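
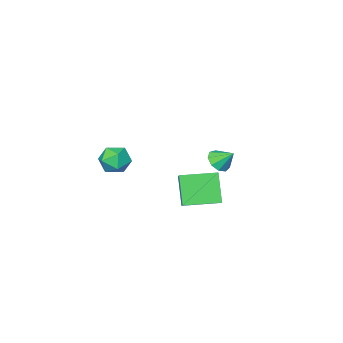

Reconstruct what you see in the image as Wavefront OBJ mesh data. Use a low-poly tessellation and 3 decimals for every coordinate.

v 0.341 0.556 -0.309
v 1.292 1.848 0.673
v 0.814 1.449 -1.941
v 1.765 2.741 -0.959
v 1.995 -0.561 -0.441
v 2.946 0.731 0.541
v 2.468 0.332 -2.073
v 3.419 1.624 -1.091
v 2.673 3.561 2.756
v 3.11 4.061 2.453
v 2.347 4.299 3.504
v 2.659 4.078 2.24
v 2.214 3.853 2.269
v 1.984 3.492 2.525
v 2.076 3.163 2.889
v 2.447 3.02 3.191
v 2.924 3.131 3.289
v 3.283 3.443 3.138
v 3.357 3.81 2.808
v 4.093 -2.903 0.905
v 4.811 -3.388 0.429
v 3.009 -3.532 -0.089
v 3.727 -4.017 -0.565
v 3.483 -4.276 0.357
v 4.152 -3.887 0.971
v 3.668 -3.033 -0.631
v 4.337 -2.644 -0.017
v 4.548 -3.468 -0.52
v 4.434 -4.237 0.091
v 3.386 -2.683 0.249
v 3.272 -3.452 0.86
f 2 4 1
f 5 2 1
f 1 4 3
f 3 5 1
f 2 8 4
f 6 2 5
f 6 8 2
f 4 8 3
f 7 5 3
f 3 8 7
f 7 6 5
f 8 6 7
f 10 9 12
f 10 12 11
f 12 9 13
f 12 13 11
f 13 9 14
f 13 14 11
f 14 9 15
f 14 15 11
f 15 9 16
f 15 16 11
f 16 9 17
f 16 17 11
f 17 9 18
f 17 18 11
f 18 9 19
f 18 19 11
f 19 9 10
f 19 10 11
f 20 31 25
f 20 25 21
f 20 21 27
f 20 27 30
f 20 30 31
f 21 25 29
f 25 31 24
f 31 30 22
f 30 27 26
f 27 21 28
f 23 29 24
f 23 24 22
f 23 22 26
f 23 26 28
f 23 28 29
f 24 29 25
f 22 24 31
f 26 22 30
f 28 26 27
f 29 28 21



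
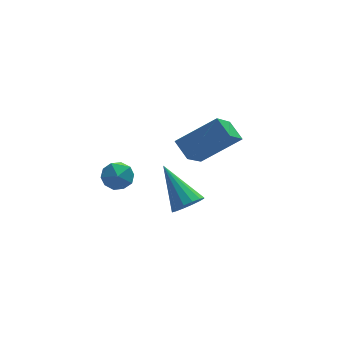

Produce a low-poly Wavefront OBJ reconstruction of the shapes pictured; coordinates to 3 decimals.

v 1.571 -4.736 -2.027
v 2.218 -4.8 -1.653
v 0.969 -3.144 -0.713
v 2.289 -4.541 -1.934
v 2.168 -4.335 -2.239
v 1.887 -4.236 -2.488
v 1.521 -4.27 -2.613
v 1.169 -4.43 -2.581
v 0.924 -4.671 -2.401
v 0.853 -4.93 -2.121
v 0.974 -5.137 -1.815
v 1.255 -5.236 -1.566
v 1.621 -5.201 -1.441
v 1.973 -5.041 -1.473
v -1.52 -3.39 -1.19
v -0.891 -2.919 -1.122
v -1.129 -4.061 -0.178
v -0.5 -3.59 -0.11
v -1.22 -3.311 0.047
v -1.462 -2.896 -0.578
v -0.558 -4.084 -0.722
v -0.8 -3.669 -1.347
v -0.296 -3.348 -0.832
v -0.706 -2.87 -0.357
v -1.314 -4.11 -0.943
v -1.724 -3.632 -0.468
v 2.413 -1.547 -1.863
v 4.211 -1.633 -0.687
v 2.096 -0.697 -1.316
v 3.894 -0.783 -0.14
v 3.346 -0.337 -3.2
v 5.144 -0.423 -2.024
v 3.029 0.513 -2.653
v 4.827 0.427 -1.477
f 2 1 4
f 2 4 3
f 4 1 5
f 4 5 3
f 5 1 6
f 5 6 3
f 6 1 7
f 6 7 3
f 7 1 8
f 7 8 3
f 8 1 9
f 8 9 3
f 9 1 10
f 9 10 3
f 10 1 11
f 10 11 3
f 11 1 12
f 11 12 3
f 12 1 13
f 12 13 3
f 13 1 14
f 13 14 3
f 14 1 2
f 14 2 3
f 15 26 20
f 15 20 16
f 15 16 22
f 15 22 25
f 15 25 26
f 16 20 24
f 20 26 19
f 26 25 17
f 25 22 21
f 22 16 23
f 18 24 19
f 18 19 17
f 18 17 21
f 18 21 23
f 18 23 24
f 19 24 20
f 17 19 26
f 21 17 25
f 23 21 22
f 24 23 16
f 28 30 27
f 31 28 27
f 27 30 29
f 29 31 27
f 28 34 30
f 32 28 31
f 32 34 28
f 30 34 29
f 33 31 29
f 29 34 33
f 33 32 31
f 34 32 33



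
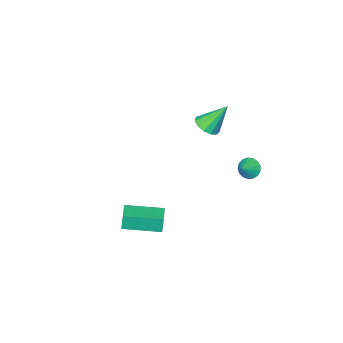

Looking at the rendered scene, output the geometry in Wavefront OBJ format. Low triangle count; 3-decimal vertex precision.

v 4.444 -1.086 -0.136
v 4.315 -1.114 0.845
v 2.691 0.213 -0.327
v 2.562 0.184 0.654
v 5.158 -0.104 -0.014
v 5.029 -0.133 0.967
v 3.405 1.194 -0.205
v 3.276 1.166 0.776
v -3.62 -0.561 0.553
v -3.248 -1.138 0.337
v -2.82 -0.259 1.127
v -3.17 -0.898 0.103
v -3.196 -0.58 -0.028
v -3.318 -0.258 -0.027
v -3.51 -0.006 0.108
v -3.727 0.12 0.345
v -3.92 0.089 0.629
v -4.044 -0.09 0.896
v -4.07 -0.377 1.084
v -3.994 -0.707 1.151
v -3.832 -1.003 1.081
v -3.621 -1.197 0.889
v -3.411 -1.246 0.621
v -2.992 -3.802 2.403
v -2.361 -4.109 2.883
v -3.948 -3.178 4.057
v -2.244 -3.656 2.779
v -2.365 -3.249 2.557
v -2.684 -3.018 2.285
v -3.102 -3.036 2.051
v -3.484 -3.297 1.928
v -3.711 -3.718 1.956
v -3.709 -4.166 2.126
v -3.48 -4.498 2.384
v -3.096 -4.609 2.647
v -2.679 -4.464 2.833
f 2 4 1
f 5 2 1
f 1 4 3
f 3 5 1
f 2 8 4
f 6 2 5
f 6 8 2
f 4 8 3
f 7 5 3
f 3 8 7
f 7 6 5
f 8 6 7
f 10 9 12
f 10 12 11
f 12 9 13
f 12 13 11
f 13 9 14
f 13 14 11
f 14 9 15
f 14 15 11
f 15 9 16
f 15 16 11
f 16 9 17
f 16 17 11
f 17 9 18
f 17 18 11
f 18 9 19
f 18 19 11
f 19 9 20
f 19 20 11
f 20 9 21
f 20 21 11
f 21 9 22
f 21 22 11
f 22 9 23
f 22 23 11
f 23 9 10
f 23 10 11
f 25 24 27
f 25 27 26
f 27 24 28
f 27 28 26
f 28 24 29
f 28 29 26
f 29 24 30
f 29 30 26
f 30 24 31
f 30 31 26
f 31 24 32
f 31 32 26
f 32 24 33
f 32 33 26
f 33 24 34
f 33 34 26
f 34 24 35
f 34 35 26
f 35 24 36
f 35 36 26
f 36 24 25
f 36 25 26



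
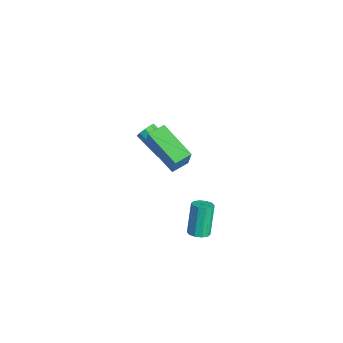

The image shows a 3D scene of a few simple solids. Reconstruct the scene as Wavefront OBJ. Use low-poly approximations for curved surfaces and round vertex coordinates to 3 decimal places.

v 2.671 -3.361 1.18
v 3.114 -3.106 1.277
v 2.552 -2.684 2.737
v 2.109 -2.939 2.64
v 2.909 -2.9 1.139
v 2.347 -2.479 2.598
v 2.613 -2.871 1.016
v 2.051 -2.449 2.476
v 2.339 -3.028 0.957
v 1.778 -2.607 2.416
v 2.192 -3.313 0.982
v 1.631 -2.892 2.442
v 2.228 -3.616 1.083
v 1.666 -3.194 2.543
v 2.433 -3.821 1.222
v 1.871 -3.4 2.681
v 2.729 -3.851 1.344
v 2.167 -3.429 2.804
v 3.002 -3.693 1.404
v 2.441 -3.272 2.863
v 3.149 -3.408 1.378
v 2.588 -2.987 2.838
v -2.956 -2.675 1.731
v -2.774 -2.478 2.177
v -3.962 -3.049 2.914
v -4.144 -3.245 2.469
v -2.987 -2.241 2.017
v -4.174 -2.812 2.755
v -3.185 -2.208 1.724
v -4.373 -2.779 2.462
v -3.277 -2.392 1.434
v -4.464 -2.963 2.172
v -3.218 -2.709 1.283
v -4.405 -3.28 2.021
v -3.037 -3.01 1.342
v -4.224 -3.581 2.08
v -2.818 -3.153 1.583
v -4.006 -3.724 2.32
v -2.664 -3.073 1.893
v -3.852 -3.644 2.631
v -2.647 -2.806 2.128
v -3.834 -3.377 2.865
v -2.281 -3.96 3.48
v -1.818 -3.989 4.597
v -2.519 -3.089 3.601
v -2.055 -3.118 4.718
v -0.465 -3.362 2.742
v -0.001 -3.391 3.859
v -0.702 -2.491 2.863
v -0.239 -2.52 3.98
f 2 1 5
f 2 5 3
f 3 5 6
f 3 6 4
f 5 1 7
f 5 7 6
f 6 7 8
f 6 8 4
f 7 1 9
f 7 9 8
f 8 9 10
f 8 10 4
f 9 1 11
f 9 11 10
f 10 11 12
f 10 12 4
f 11 1 13
f 11 13 12
f 12 13 14
f 12 14 4
f 13 1 15
f 13 15 14
f 14 15 16
f 14 16 4
f 15 1 17
f 15 17 16
f 16 17 18
f 16 18 4
f 17 1 19
f 17 19 18
f 18 19 20
f 18 20 4
f 19 1 21
f 19 21 20
f 20 21 22
f 20 22 4
f 21 1 2
f 21 2 22
f 22 2 3
f 22 3 4
f 24 23 27
f 24 27 25
f 25 27 28
f 25 28 26
f 27 23 29
f 27 29 28
f 28 29 30
f 28 30 26
f 29 23 31
f 29 31 30
f 30 31 32
f 30 32 26
f 31 23 33
f 31 33 32
f 32 33 34
f 32 34 26
f 33 23 35
f 33 35 34
f 34 35 36
f 34 36 26
f 35 23 37
f 35 37 36
f 36 37 38
f 36 38 26
f 37 23 39
f 37 39 38
f 38 39 40
f 38 40 26
f 39 23 41
f 39 41 40
f 40 41 42
f 40 42 26
f 41 23 24
f 41 24 42
f 42 24 25
f 42 25 26
f 44 46 43
f 47 44 43
f 43 46 45
f 45 47 43
f 44 50 46
f 48 44 47
f 48 50 44
f 46 50 45
f 49 47 45
f 45 50 49
f 49 48 47
f 50 48 49



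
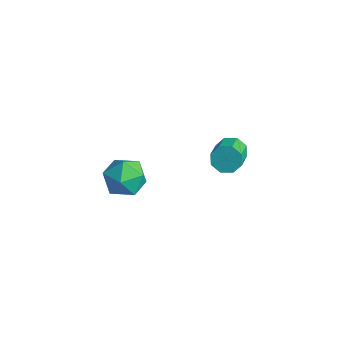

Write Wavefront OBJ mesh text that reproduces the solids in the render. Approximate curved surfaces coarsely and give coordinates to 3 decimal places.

v -1.814 1.918 -2.18
v -0.774 1.337 -2.048
v -2.506 0.443 -3.232
v -1.466 -0.138 -3.1
v -2.19 0.016 -2.157
v -1.762 0.928 -1.507
v -1.518 0.852 -3.773
v -1.09 1.764 -3.123
v -0.591 0.678 -3.033
v -1.007 0.161 -2.034
v -2.273 1.619 -3.246
v -2.689 1.102 -2.247
v 3.471 3.084 2.258
v 3.968 3.079 1.697
v 4.907 1.97 2.54
v 4.409 1.976 3.102
v 4.086 3.479 2.091
v 5.025 2.37 2.934
v 3.844 3.648 2.583
v 4.783 2.539 3.426
v 3.383 3.487 2.885
v 4.322 2.378 3.728
v 2.973 3.09 2.82
v 3.912 1.981 3.663
v 2.855 2.69 2.426
v 3.794 1.581 3.269
v 3.097 2.521 1.934
v 4.036 1.412 2.777
v 3.558 2.682 1.632
v 4.497 1.573 2.475
f 1 12 6
f 1 6 2
f 1 2 8
f 1 8 11
f 1 11 12
f 2 6 10
f 6 12 5
f 12 11 3
f 11 8 7
f 8 2 9
f 4 10 5
f 4 5 3
f 4 3 7
f 4 7 9
f 4 9 10
f 5 10 6
f 3 5 12
f 7 3 11
f 9 7 8
f 10 9 2
f 14 13 17
f 14 17 15
f 15 17 18
f 15 18 16
f 17 13 19
f 17 19 18
f 18 19 20
f 18 20 16
f 19 13 21
f 19 21 20
f 20 21 22
f 20 22 16
f 21 13 23
f 21 23 22
f 22 23 24
f 22 24 16
f 23 13 25
f 23 25 24
f 24 25 26
f 24 26 16
f 25 13 27
f 25 27 26
f 26 27 28
f 26 28 16
f 27 13 29
f 27 29 28
f 28 29 30
f 28 30 16
f 29 13 14
f 29 14 30
f 30 14 15
f 30 15 16



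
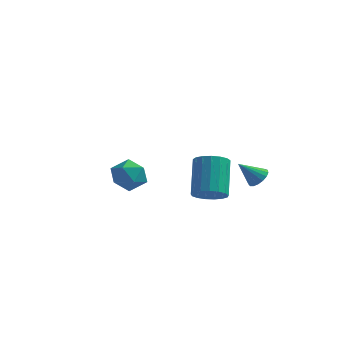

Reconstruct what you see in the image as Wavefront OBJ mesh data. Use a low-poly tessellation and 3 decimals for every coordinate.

v -4.406 1.372 -2.434
v -3.542 1.994 -2.561
v -3.738 0.746 -0.959
v -2.874 1.368 -1.086
v -3.824 1.81 -0.859
v -4.237 2.197 -1.77
v -3.043 0.543 -1.75
v -3.456 0.93 -2.661
v -2.699 1.482 -2.138
v -3.182 2.265 -1.588
v -4.098 0.475 -1.932
v -4.581 1.258 -1.382
v 2.371 3.914 -2.105
v 2.893 3.898 -1.654
v 1.449 3.426 -1.055
v 2.77 4.202 -1.621
v 2.555 4.441 -1.699
v 2.298 4.558 -1.87
v 2.058 4.528 -2.095
v 1.889 4.358 -2.322
v 1.831 4.085 -2.499
v 1.897 3.774 -2.586
v 2.071 3.494 -2.563
v 2.314 3.311 -2.435
v 2.57 3.265 -2.231
v 2.78 3.369 -1.999
v 2.897 3.597 -1.791
v 2.142 -2.996 -0.097
v 2.714 -3.424 0.433
v 2.31 -1.993 2.027
v 1.738 -1.564 1.497
v 2.956 -3.135 0.235
v 2.552 -1.704 1.829
v 3.012 -2.814 -0.04
v 2.607 -1.383 1.554
v 2.868 -2.534 -0.327
v 2.463 -1.103 1.267
v 2.558 -2.36 -0.562
v 2.153 -0.929 1.032
v 2.153 -2.332 -0.69
v 1.748 -0.901 0.904
v 1.745 -2.456 -0.682
v 1.341 -1.025 0.911
v 1.428 -2.703 -0.541
v 1.024 -1.272 1.053
v 1.275 -3.017 -0.297
v 0.871 -1.586 1.297
v 1.321 -3.327 -0.008
v 0.916 -1.896 1.586
v 1.555 -3.56 0.261
v 1.15 -2.129 1.855
v 1.923 -3.664 0.448
v 1.518 -2.233 2.042
v 2.341 -3.615 0.51
v 1.937 -2.184 2.104
f 1 12 6
f 1 6 2
f 1 2 8
f 1 8 11
f 1 11 12
f 2 6 10
f 6 12 5
f 12 11 3
f 11 8 7
f 8 2 9
f 4 10 5
f 4 5 3
f 4 3 7
f 4 7 9
f 4 9 10
f 5 10 6
f 3 5 12
f 7 3 11
f 9 7 8
f 10 9 2
f 14 13 16
f 14 16 15
f 16 13 17
f 16 17 15
f 17 13 18
f 17 18 15
f 18 13 19
f 18 19 15
f 19 13 20
f 19 20 15
f 20 13 21
f 20 21 15
f 21 13 22
f 21 22 15
f 22 13 23
f 22 23 15
f 23 13 24
f 23 24 15
f 24 13 25
f 24 25 15
f 25 13 26
f 25 26 15
f 26 13 27
f 26 27 15
f 27 13 14
f 27 14 15
f 29 28 32
f 29 32 30
f 30 32 33
f 30 33 31
f 32 28 34
f 32 34 33
f 33 34 35
f 33 35 31
f 34 28 36
f 34 36 35
f 35 36 37
f 35 37 31
f 36 28 38
f 36 38 37
f 37 38 39
f 37 39 31
f 38 28 40
f 38 40 39
f 39 40 41
f 39 41 31
f 40 28 42
f 40 42 41
f 41 42 43
f 41 43 31
f 42 28 44
f 42 44 43
f 43 44 45
f 43 45 31
f 44 28 46
f 44 46 45
f 45 46 47
f 45 47 31
f 46 28 48
f 46 48 47
f 47 48 49
f 47 49 31
f 48 28 50
f 48 50 49
f 49 50 51
f 49 51 31
f 50 28 52
f 50 52 51
f 51 52 53
f 51 53 31
f 52 28 54
f 52 54 53
f 53 54 55
f 53 55 31
f 54 28 29
f 54 29 55
f 55 29 30
f 55 30 31



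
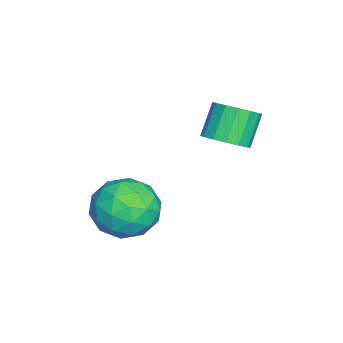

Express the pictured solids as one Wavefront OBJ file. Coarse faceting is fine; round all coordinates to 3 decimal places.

v 2.459 0.074 0.676
v 2.96 0.723 -0.14
v 2.58 -1.423 -0.44
v 3.081 -0.774 -1.256
v 3.649 -1.012 -0.277
v 3.574 -0.086 0.413
v 1.966 -0.614 -0.993
v 1.891 0.312 -0.303
v 2.656 0.298 -1.172
v 3.695 0.052 -0.729
v 1.845 -0.752 0.149
v 2.884 -0.998 0.592
v 2.699 0.53 0.366
v 2.841 -1.23 -0.946
v 3.175 -1.37 -0.37
v 3.469 -0.988 -0.85
v 3.06 0.054 0.691
v 3.354 0.436 0.212
v 3.759 -0.584 0.131
v 2.186 -1.136 -0.792
v 2.48 -0.754 -1.271
v 2.071 0.288 0.27
v 2.365 0.67 -0.21
v 1.781 -0.116 -0.711
v 2.815 0.662 -0.72
v 2.886 -0.219 -1.376
v 2.23 -0.124 -1.222
v 2.186 0.42 -0.816
v 3.426 0.517 -0.46
v 3.497 -0.363 -1.116
v 3.83 -0.503 -0.54
v 3.786 0.041 -0.134
v 3.247 0.267 -1.066
v 2.043 -0.337 0.536
v 2.114 -1.217 -0.12
v 1.754 -0.741 -0.446
v 1.71 -0.197 -0.04
v 2.654 -0.481 0.796
v 2.725 -1.362 0.14
v 3.354 -1.12 0.236
v 3.31 -0.576 0.642
v 2.293 -0.967 0.486
v 0.184 2.28 1.152
v 0.749 2.753 1.436
v 0.001 3.013 2.492
v -0.564 2.54 2.208
v 0.512 2.996 1.208
v -0.236 3.256 2.264
v 0.188 3.048 0.965
v -0.561 3.308 2.021
v -0.138 2.893 0.773
v -0.887 3.153 1.828
v -0.378 2.574 0.681
v -1.126 2.834 1.737
v -0.466 2.177 0.716
v -1.215 2.437 1.772
v -0.381 1.807 0.868
v -1.129 2.067 1.924
v -0.144 1.564 1.096
v -0.892 1.824 2.152
v 0.181 1.512 1.339
v -0.568 1.772 2.395
v 0.507 1.667 1.532
v -0.242 1.927 2.587
v 0.746 1.986 1.623
v -0.002 2.246 2.679
v 0.835 2.383 1.588
v 0.086 2.643 2.644
f 1 38 17
f 38 12 41
f 17 41 6
f 38 41 17
f 1 17 13
f 17 6 18
f 13 18 2
f 17 18 13
f 1 13 22
f 13 2 23
f 22 23 8
f 13 23 22
f 1 22 34
f 22 8 37
f 34 37 11
f 22 37 34
f 1 34 38
f 34 11 42
f 38 42 12
f 34 42 38
f 2 18 29
f 18 6 32
f 29 32 10
f 18 32 29
f 6 41 19
f 41 12 40
f 19 40 5
f 41 40 19
f 12 42 39
f 42 11 35
f 39 35 3
f 42 35 39
f 11 37 36
f 37 8 24
f 36 24 7
f 37 24 36
f 8 23 28
f 23 2 25
f 28 25 9
f 23 25 28
f 4 30 16
f 30 10 31
f 16 31 5
f 30 31 16
f 4 16 14
f 16 5 15
f 14 15 3
f 16 15 14
f 4 14 21
f 14 3 20
f 21 20 7
f 14 20 21
f 4 21 26
f 21 7 27
f 26 27 9
f 21 27 26
f 4 26 30
f 26 9 33
f 30 33 10
f 26 33 30
f 5 31 19
f 31 10 32
f 19 32 6
f 31 32 19
f 3 15 39
f 15 5 40
f 39 40 12
f 15 40 39
f 7 20 36
f 20 3 35
f 36 35 11
f 20 35 36
f 9 27 28
f 27 7 24
f 28 24 8
f 27 24 28
f 10 33 29
f 33 9 25
f 29 25 2
f 33 25 29
f 44 43 47
f 44 47 45
f 45 47 48
f 45 48 46
f 47 43 49
f 47 49 48
f 48 49 50
f 48 50 46
f 49 43 51
f 49 51 50
f 50 51 52
f 50 52 46
f 51 43 53
f 51 53 52
f 52 53 54
f 52 54 46
f 53 43 55
f 53 55 54
f 54 55 56
f 54 56 46
f 55 43 57
f 55 57 56
f 56 57 58
f 56 58 46
f 57 43 59
f 57 59 58
f 58 59 60
f 58 60 46
f 59 43 61
f 59 61 60
f 60 61 62
f 60 62 46
f 61 43 63
f 61 63 62
f 62 63 64
f 62 64 46
f 63 43 65
f 63 65 64
f 64 65 66
f 64 66 46
f 65 43 67
f 65 67 66
f 66 67 68
f 66 68 46
f 67 43 44
f 67 44 68
f 68 44 45
f 68 45 46



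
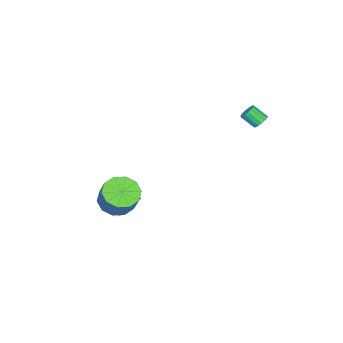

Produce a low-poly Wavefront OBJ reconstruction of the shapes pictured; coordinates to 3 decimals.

v -3.779 1.559 1.77
v -3.27 1.699 1.815
v -3.112 0.901 2.496
v -3.621 0.761 2.45
v -3.386 1.831 1.998
v -3.228 1.034 2.678
v -3.592 1.901 2.128
v -3.434 1.104 2.808
v -3.841 1.893 2.176
v -3.683 1.096 2.857
v -4.076 1.808 2.131
v -3.917 1.011 2.812
v -4.242 1.666 2.004
v -4.084 0.869 2.684
v -4.303 1.5 1.822
v -4.145 0.702 2.503
v -4.244 1.346 1.629
v -4.086 0.549 2.309
v -4.078 1.242 1.468
v -3.92 0.444 2.148
v -3.844 1.21 1.376
v -3.686 0.413 2.056
v -3.595 1.258 1.374
v -3.436 0.461 2.055
v -3.388 1.375 1.463
v -3.23 0.577 2.144
v -3.271 1.534 1.622
v -3.112 0.736 2.303
v 3.313 -3.318 -2.195
v 4.063 -4.102 -2.088
v 4.596 -3.406 -0.737
v 3.847 -2.622 -0.845
v 4.334 -3.604 -2.451
v 4.867 -2.908 -1.101
v 4.215 -2.996 -2.717
v 4.748 -2.301 -1.366
v 3.752 -2.511 -2.783
v 4.285 -1.816 -1.433
v 3.121 -2.335 -2.625
v 3.654 -1.639 -1.275
v 2.564 -2.534 -2.303
v 3.097 -1.838 -0.952
v 2.293 -3.032 -1.939
v 2.826 -2.336 -0.589
v 2.412 -3.639 -1.674
v 2.945 -2.944 -0.323
v 2.875 -4.124 -1.607
v 3.408 -3.429 -0.257
v 3.506 -4.301 -1.765
v 4.039 -3.605 -0.415
v 1.538 -2.891 -3.065
v 1.554 -4.032 -2.289
v 2.252 -2.615 -2.674
v 2.268 -3.757 -1.898
v 2.372 -3.583 -4.102
v 2.388 -4.725 -3.326
v 3.086 -3.308 -3.711
v 3.102 -4.449 -2.935
f 2 1 5
f 2 5 3
f 3 5 6
f 3 6 4
f 5 1 7
f 5 7 6
f 6 7 8
f 6 8 4
f 7 1 9
f 7 9 8
f 8 9 10
f 8 10 4
f 9 1 11
f 9 11 10
f 10 11 12
f 10 12 4
f 11 1 13
f 11 13 12
f 12 13 14
f 12 14 4
f 13 1 15
f 13 15 14
f 14 15 16
f 14 16 4
f 15 1 17
f 15 17 16
f 16 17 18
f 16 18 4
f 17 1 19
f 17 19 18
f 18 19 20
f 18 20 4
f 19 1 21
f 19 21 20
f 20 21 22
f 20 22 4
f 21 1 23
f 21 23 22
f 22 23 24
f 22 24 4
f 23 1 25
f 23 25 24
f 24 25 26
f 24 26 4
f 25 1 27
f 25 27 26
f 26 27 28
f 26 28 4
f 27 1 2
f 27 2 28
f 28 2 3
f 28 3 4
f 30 29 33
f 30 33 31
f 31 33 34
f 31 34 32
f 33 29 35
f 33 35 34
f 34 35 36
f 34 36 32
f 35 29 37
f 35 37 36
f 36 37 38
f 36 38 32
f 37 29 39
f 37 39 38
f 38 39 40
f 38 40 32
f 39 29 41
f 39 41 40
f 40 41 42
f 40 42 32
f 41 29 43
f 41 43 42
f 42 43 44
f 42 44 32
f 43 29 45
f 43 45 44
f 44 45 46
f 44 46 32
f 45 29 47
f 45 47 46
f 46 47 48
f 46 48 32
f 47 29 49
f 47 49 48
f 48 49 50
f 48 50 32
f 49 29 30
f 49 30 50
f 50 30 31
f 50 31 32
f 52 54 51
f 55 52 51
f 51 54 53
f 53 55 51
f 52 58 54
f 56 52 55
f 56 58 52
f 54 58 53
f 57 55 53
f 53 58 57
f 57 56 55
f 58 56 57



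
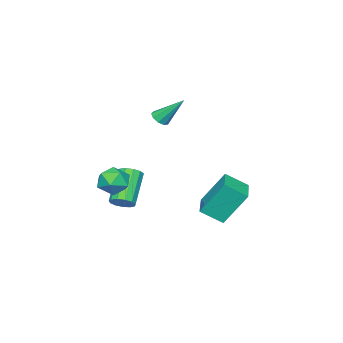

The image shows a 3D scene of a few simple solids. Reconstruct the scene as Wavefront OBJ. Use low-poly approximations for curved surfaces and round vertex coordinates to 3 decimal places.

v -3.133 3.792 -1.038
v -2.529 2.835 -0.301
v -1.643 4.728 -1.043
v -1.039 3.771 -0.306
v -2.521 2.809 -2.814
v -1.917 1.852 -2.077
v -1.031 3.745 -2.819
v -0.427 2.788 -2.082
v -0.976 -2.191 -2.976
v -0.659 -1.778 -2.539
v -2.067 -2.296 -1.027
v -2.384 -2.709 -1.464
v -0.925 -1.566 -2.714
v -2.333 -2.083 -1.202
v -1.207 -1.552 -2.973
v -2.616 -2.069 -1.461
v -1.416 -1.741 -3.232
v -2.825 -2.259 -1.72
v -1.485 -2.073 -3.41
v -2.894 -2.591 -1.899
v -1.393 -2.443 -3.45
v -2.801 -2.96 -1.939
v -1.168 -2.733 -3.34
v -2.576 -3.25 -1.828
v -0.882 -2.85 -3.114
v -2.29 -3.368 -1.602
v -0.626 -2.759 -2.844
v -2.034 -3.276 -1.332
v -0.481 -2.487 -2.616
v -1.889 -3.005 -1.104
v -0.493 -2.122 -2.502
v -1.901 -2.639 -0.99
v 0.468 -1.214 -0.149
v 1.148 -1.308 -0.784
v -0.428 -2.112 -0.976
v 0.252 -2.206 -1.611
v 0.346 -2.592 -0.763
v 0.9 -2.037 -0.253
v -0.18 -1.383 -1.507
v 0.374 -0.828 -0.997
v 0.748 -1.413 -1.624
v 1.073 -2.16 -1.164
v -0.353 -1.26 -0.596
v -0.028 -2.007 -0.136
v -3.593 -1.767 2.108
v -3.352 -1.356 1.814
v -3.967 -0.573 3.472
v -3.725 -1.376 1.73
v -4.037 -1.579 1.823
v -4.14 -1.87 2.049
v -3.988 -2.113 2.303
v -3.651 -2.194 2.466
v -3.287 -2.075 2.462
v -3.066 -1.812 2.292
v -3.092 -1.528 2.036
f 2 4 1
f 5 2 1
f 1 4 3
f 3 5 1
f 2 8 4
f 6 2 5
f 6 8 2
f 4 8 3
f 7 5 3
f 3 8 7
f 7 6 5
f 8 6 7
f 10 9 13
f 10 13 11
f 11 13 14
f 11 14 12
f 13 9 15
f 13 15 14
f 14 15 16
f 14 16 12
f 15 9 17
f 15 17 16
f 16 17 18
f 16 18 12
f 17 9 19
f 17 19 18
f 18 19 20
f 18 20 12
f 19 9 21
f 19 21 20
f 20 21 22
f 20 22 12
f 21 9 23
f 21 23 22
f 22 23 24
f 22 24 12
f 23 9 25
f 23 25 24
f 24 25 26
f 24 26 12
f 25 9 27
f 25 27 26
f 26 27 28
f 26 28 12
f 27 9 29
f 27 29 28
f 28 29 30
f 28 30 12
f 29 9 31
f 29 31 30
f 30 31 32
f 30 32 12
f 31 9 10
f 31 10 32
f 32 10 11
f 32 11 12
f 33 44 38
f 33 38 34
f 33 34 40
f 33 40 43
f 33 43 44
f 34 38 42
f 38 44 37
f 44 43 35
f 43 40 39
f 40 34 41
f 36 42 37
f 36 37 35
f 36 35 39
f 36 39 41
f 36 41 42
f 37 42 38
f 35 37 44
f 39 35 43
f 41 39 40
f 42 41 34
f 46 45 48
f 46 48 47
f 48 45 49
f 48 49 47
f 49 45 50
f 49 50 47
f 50 45 51
f 50 51 47
f 51 45 52
f 51 52 47
f 52 45 53
f 52 53 47
f 53 45 54
f 53 54 47
f 54 45 55
f 54 55 47
f 55 45 46
f 55 46 47



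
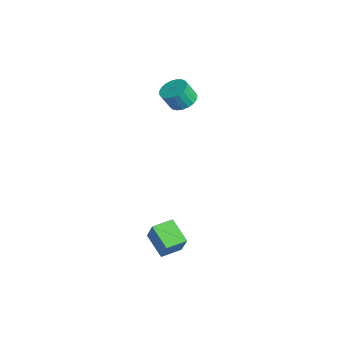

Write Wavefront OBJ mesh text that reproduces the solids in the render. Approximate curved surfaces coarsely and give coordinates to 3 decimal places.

v 2.916 -3.962 -3.973
v 3.694 -3.93 -2.691
v 2.694 -2.727 -3.869
v 3.472 -2.694 -2.587
v 4.288 -3.646 -4.813
v 5.066 -3.613 -3.531
v 4.066 -2.41 -4.709
v 4.844 -2.378 -3.427
v -2.197 -0.007 2.778
v -1.605 0.55 3.086
v -1.611 -0.055 4.191
v -2.203 -0.613 3.882
v -1.915 0.714 3.174
v -1.921 0.108 4.279
v -2.274 0.753 3.194
v -2.28 0.147 4.299
v -2.62 0.66 3.141
v -2.626 0.055 4.246
v -2.892 0.453 3.026
v -2.899 -0.153 4.131
v -3.045 0.165 2.867
v -3.051 -0.44 3.972
v -3.051 -0.152 2.693
v -3.057 -0.758 3.798
v -2.909 -0.444 2.534
v -2.915 -1.05 3.639
v -2.644 -0.661 2.417
v -2.65 -1.266 3.522
v -2.301 -0.764 2.362
v -2.308 -1.37 3.467
v -1.941 -0.737 2.379
v -1.947 -1.343 3.484
v -1.625 -0.583 2.465
v -1.631 -1.189 3.57
v -1.408 -0.33 2.605
v -1.414 -0.936 3.71
v -1.327 -0.021 2.775
v -1.333 -0.627 3.88
v -1.397 0.29 2.945
v -1.403 -0.316 4.05
f 2 4 1
f 5 2 1
f 1 4 3
f 3 5 1
f 2 8 4
f 6 2 5
f 6 8 2
f 4 8 3
f 7 5 3
f 3 8 7
f 7 6 5
f 8 6 7
f 10 9 13
f 10 13 11
f 11 13 14
f 11 14 12
f 13 9 15
f 13 15 14
f 14 15 16
f 14 16 12
f 15 9 17
f 15 17 16
f 16 17 18
f 16 18 12
f 17 9 19
f 17 19 18
f 18 19 20
f 18 20 12
f 19 9 21
f 19 21 20
f 20 21 22
f 20 22 12
f 21 9 23
f 21 23 22
f 22 23 24
f 22 24 12
f 23 9 25
f 23 25 24
f 24 25 26
f 24 26 12
f 25 9 27
f 25 27 26
f 26 27 28
f 26 28 12
f 27 9 29
f 27 29 28
f 28 29 30
f 28 30 12
f 29 9 31
f 29 31 30
f 30 31 32
f 30 32 12
f 31 9 33
f 31 33 32
f 32 33 34
f 32 34 12
f 33 9 35
f 33 35 34
f 34 35 36
f 34 36 12
f 35 9 37
f 35 37 36
f 36 37 38
f 36 38 12
f 37 9 39
f 37 39 38
f 38 39 40
f 38 40 12
f 39 9 10
f 39 10 40
f 40 10 11
f 40 11 12



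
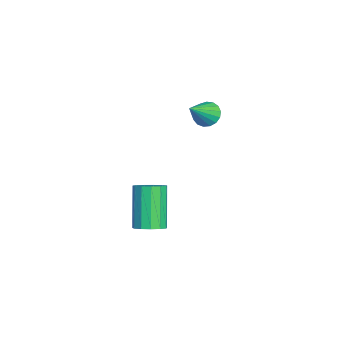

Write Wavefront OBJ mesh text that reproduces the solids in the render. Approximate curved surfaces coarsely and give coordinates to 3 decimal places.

v -1.963 -0.563 -2.089
v -1.397 -0.493 -1.737
v -2.452 -0.528 -0.038
v -3.017 -0.597 -0.391
v -1.522 -0.144 -1.807
v -2.577 -0.179 -0.108
v -1.787 0.072 -1.967
v -2.842 0.038 -0.268
v -2.108 0.087 -2.166
v -3.162 0.052 -0.467
v -2.382 -0.105 -2.341
v -3.437 -0.139 -0.642
v -2.524 -0.441 -2.435
v -3.578 -0.476 -0.736
v -2.487 -0.817 -2.42
v -3.542 -0.852 -0.721
v -2.284 -1.112 -2.3
v -3.339 -1.146 -0.601
v -1.979 -1.232 -2.113
v -3.033 -1.267 -0.414
v -1.669 -1.14 -1.919
v -2.723 -1.175 -0.22
v -1.452 -0.865 -1.778
v -2.506 -0.899 -0.08
v -4.009 1.543 3.087
v -3.638 1.425 2.617
v -3.091 0.897 3.973
v -3.548 1.685 2.713
v -3.563 1.913 2.895
v -3.681 2.056 3.121
v -3.874 2.081 3.339
v -4.097 1.983 3.499
v -4.301 1.785 3.565
v -4.437 1.53 3.521
v -4.476 1.279 3.378
v -4.407 1.088 3.168
v -4.247 1.001 2.939
v -4.033 1.039 2.744
v -3.813 1.191 2.628
f 2 1 5
f 2 5 3
f 3 5 6
f 3 6 4
f 5 1 7
f 5 7 6
f 6 7 8
f 6 8 4
f 7 1 9
f 7 9 8
f 8 9 10
f 8 10 4
f 9 1 11
f 9 11 10
f 10 11 12
f 10 12 4
f 11 1 13
f 11 13 12
f 12 13 14
f 12 14 4
f 13 1 15
f 13 15 14
f 14 15 16
f 14 16 4
f 15 1 17
f 15 17 16
f 16 17 18
f 16 18 4
f 17 1 19
f 17 19 18
f 18 19 20
f 18 20 4
f 19 1 21
f 19 21 20
f 20 21 22
f 20 22 4
f 21 1 23
f 21 23 22
f 22 23 24
f 22 24 4
f 23 1 2
f 23 2 24
f 24 2 3
f 24 3 4
f 26 25 28
f 26 28 27
f 28 25 29
f 28 29 27
f 29 25 30
f 29 30 27
f 30 25 31
f 30 31 27
f 31 25 32
f 31 32 27
f 32 25 33
f 32 33 27
f 33 25 34
f 33 34 27
f 34 25 35
f 34 35 27
f 35 25 36
f 35 36 27
f 36 25 37
f 36 37 27
f 37 25 38
f 37 38 27
f 38 25 39
f 38 39 27
f 39 25 26
f 39 26 27



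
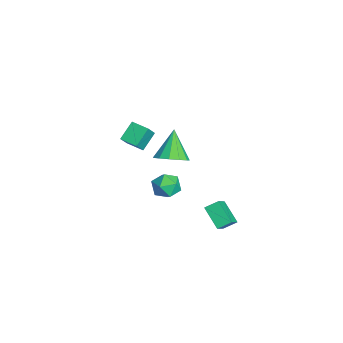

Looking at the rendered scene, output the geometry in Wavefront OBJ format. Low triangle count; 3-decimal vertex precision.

v 2.202 -1.022 3.656
v 2.814 -1.477 4.595
v 2.958 -0.231 3.546
v 3.571 -0.686 4.486
v 2.889 -1.794 2.834
v 3.502 -2.249 3.774
v 3.646 -1.003 2.725
v 4.258 -1.458 3.664
v 2.582 3.058 -4.023
v 3.762 2.464 -2.859
v 2.564 3.887 -3.58
v 3.743 3.293 -2.417
v 3.777 3.587 -4.963
v 4.956 2.993 -3.8
v 3.758 4.416 -4.521
v 4.938 3.822 -3.357
v 4.338 0.739 0.07
v 4.674 0.338 -0.719
v 2.946 0.182 -0.241
v 3.282 -0.219 -1.03
v 3.546 -0.547 -0.182
v 4.407 -0.203 0.01
v 3.213 0.723 -0.97
v 4.074 1.067 -0.778
v 3.979 0.328 -1.361
v 4.185 -0.457 -0.875
v 3.435 0.977 -0.085
v 3.641 0.192 0.401
v 0.96 1.027 -0.616
v 1.588 1.858 -0.33
v -0.3 1.433 0.976
v 1.174 2.081 -0.715
v 0.691 1.97 -1.069
v 0.294 1.56 -1.279
v 0.108 0.98 -1.278
v 0.193 0.416 -1.067
v 0.521 0.045 -0.713
v 0.989 -0.013 -0.328
v 1.447 0.259 -0.034
v 1.751 0.774 0.075
v 1.804 1.371 -0.035
f 2 4 1
f 5 2 1
f 1 4 3
f 3 5 1
f 2 8 4
f 6 2 5
f 6 8 2
f 4 8 3
f 7 5 3
f 3 8 7
f 7 6 5
f 8 6 7
f 10 12 9
f 13 10 9
f 9 12 11
f 11 13 9
f 10 16 12
f 14 10 13
f 14 16 10
f 12 16 11
f 15 13 11
f 11 16 15
f 15 14 13
f 16 14 15
f 17 28 22
f 17 22 18
f 17 18 24
f 17 24 27
f 17 27 28
f 18 22 26
f 22 28 21
f 28 27 19
f 27 24 23
f 24 18 25
f 20 26 21
f 20 21 19
f 20 19 23
f 20 23 25
f 20 25 26
f 21 26 22
f 19 21 28
f 23 19 27
f 25 23 24
f 26 25 18
f 30 29 32
f 30 32 31
f 32 29 33
f 32 33 31
f 33 29 34
f 33 34 31
f 34 29 35
f 34 35 31
f 35 29 36
f 35 36 31
f 36 29 37
f 36 37 31
f 37 29 38
f 37 38 31
f 38 29 39
f 38 39 31
f 39 29 40
f 39 40 31
f 40 29 41
f 40 41 31
f 41 29 30
f 41 30 31



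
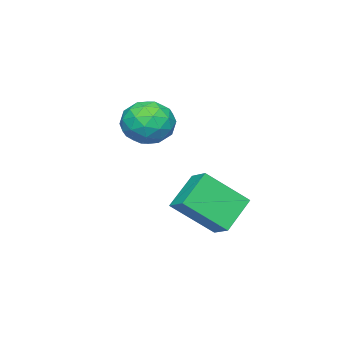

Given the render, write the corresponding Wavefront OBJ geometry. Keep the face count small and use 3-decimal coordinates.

v -3.89 0.26 2.261
v -3.497 -0.335 1.655
v -4.323 -0.905 3.125
v -3.93 -1.5 2.519
v -3.392 -0.939 3.04
v -3.124 -0.219 2.506
v -4.696 -1.021 2.274
v -4.428 -0.301 1.74
v -3.995 -1.127 1.664
v -3.189 -1.076 2.136
v -4.631 -0.164 2.644
v -3.825 -0.113 3.116
v -3.655 0.065 1.882
v -4.165 -1.305 2.898
v -3.848 -0.975 3.204
v -3.617 -1.325 2.848
v -3.436 0.133 2.382
v -3.205 -0.216 2.026
v -3.144 -0.571 2.84
v -4.615 -1.024 2.754
v -4.384 -1.373 2.398
v -4.203 0.085 1.932
v -3.972 -0.265 1.576
v -4.676 -0.669 1.94
v -3.717 -0.75 1.531
v -3.972 -1.435 2.039
v -4.422 -1.154 1.895
v -4.264 -0.731 1.581
v -3.243 -0.72 1.809
v -3.498 -1.405 2.317
v -3.182 -1.075 2.623
v -3.024 -0.652 2.309
v -3.536 -1.186 1.814
v -4.322 0.165 2.463
v -4.577 -0.52 2.971
v -4.796 -0.588 2.471
v -4.638 -0.165 2.157
v -3.848 0.195 2.741
v -4.103 -0.49 3.249
v -3.556 -0.509 3.199
v -3.398 -0.086 2.885
v -4.284 -0.054 2.966
v -3.43 2.896 -0.164
v -3.087 3.576 0.191
v -2.328 2.805 -1.055
v -1.985 3.484 -0.7
v -2.575 1.856 1
v -2.232 2.535 1.355
v -1.473 1.764 0.109
v -1.13 2.444 0.464
f 1 38 17
f 38 12 41
f 17 41 6
f 38 41 17
f 1 17 13
f 17 6 18
f 13 18 2
f 17 18 13
f 1 13 22
f 13 2 23
f 22 23 8
f 13 23 22
f 1 22 34
f 22 8 37
f 34 37 11
f 22 37 34
f 1 34 38
f 34 11 42
f 38 42 12
f 34 42 38
f 2 18 29
f 18 6 32
f 29 32 10
f 18 32 29
f 6 41 19
f 41 12 40
f 19 40 5
f 41 40 19
f 12 42 39
f 42 11 35
f 39 35 3
f 42 35 39
f 11 37 36
f 37 8 24
f 36 24 7
f 37 24 36
f 8 23 28
f 23 2 25
f 28 25 9
f 23 25 28
f 4 30 16
f 30 10 31
f 16 31 5
f 30 31 16
f 4 16 14
f 16 5 15
f 14 15 3
f 16 15 14
f 4 14 21
f 14 3 20
f 21 20 7
f 14 20 21
f 4 21 26
f 21 7 27
f 26 27 9
f 21 27 26
f 4 26 30
f 26 9 33
f 30 33 10
f 26 33 30
f 5 31 19
f 31 10 32
f 19 32 6
f 31 32 19
f 3 15 39
f 15 5 40
f 39 40 12
f 15 40 39
f 7 20 36
f 20 3 35
f 36 35 11
f 20 35 36
f 9 27 28
f 27 7 24
f 28 24 8
f 27 24 28
f 10 33 29
f 33 9 25
f 29 25 2
f 33 25 29
f 44 46 43
f 47 44 43
f 43 46 45
f 45 47 43
f 44 50 46
f 48 44 47
f 48 50 44
f 46 50 45
f 49 47 45
f 45 50 49
f 49 48 47
f 50 48 49



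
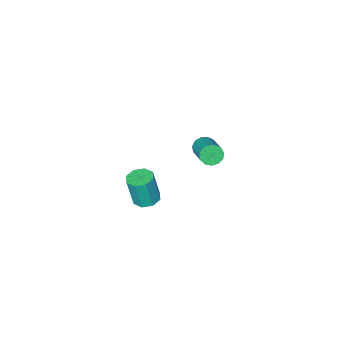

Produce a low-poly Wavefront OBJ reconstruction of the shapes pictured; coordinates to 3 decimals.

v 3.332 2.726 -1.146
v 3.85 3.084 -1.175
v 4.066 2.891 0.317
v 3.548 2.534 0.346
v 3.453 3.341 -1.084
v 3.669 3.149 0.408
v 2.985 3.239 -1.03
v 3.201 3.046 0.462
v 2.72 2.836 -1.043
v 2.936 2.644 0.449
v 2.814 2.369 -1.117
v 3.03 2.176 0.375
v 3.211 2.111 -1.208
v 3.427 1.919 0.284
v 3.679 2.214 -1.262
v 3.895 2.021 0.23
v 3.944 2.616 -1.249
v 4.16 2.424 0.243
v -2.818 -1.126 -4.133
v -2.398 -1.082 -4.545
v -1.822 0.21 -3.819
v -2.242 0.166 -3.407
v -2.657 -0.905 -4.655
v -2.08 0.387 -3.93
v -2.966 -0.798 -4.6
v -2.39 0.494 -3.875
v -3.229 -0.795 -4.396
v -2.653 0.497 -3.671
v -3.361 -0.897 -4.109
v -2.785 0.395 -3.384
v -3.321 -1.072 -3.829
v -2.745 0.22 -3.104
v -3.121 -1.264 -3.646
v -2.545 0.028 -2.92
v -2.825 -1.413 -3.617
v -2.249 -0.12 -2.892
v -2.527 -1.47 -3.752
v -1.95 -0.178 -3.027
v -2.321 -1.418 -4.008
v -1.745 -0.126 -3.282
v -2.273 -1.274 -4.303
v -1.697 0.019 -3.578
f 2 1 5
f 2 5 3
f 3 5 6
f 3 6 4
f 5 1 7
f 5 7 6
f 6 7 8
f 6 8 4
f 7 1 9
f 7 9 8
f 8 9 10
f 8 10 4
f 9 1 11
f 9 11 10
f 10 11 12
f 10 12 4
f 11 1 13
f 11 13 12
f 12 13 14
f 12 14 4
f 13 1 15
f 13 15 14
f 14 15 16
f 14 16 4
f 15 1 17
f 15 17 16
f 16 17 18
f 16 18 4
f 17 1 2
f 17 2 18
f 18 2 3
f 18 3 4
f 20 19 23
f 20 23 21
f 21 23 24
f 21 24 22
f 23 19 25
f 23 25 24
f 24 25 26
f 24 26 22
f 25 19 27
f 25 27 26
f 26 27 28
f 26 28 22
f 27 19 29
f 27 29 28
f 28 29 30
f 28 30 22
f 29 19 31
f 29 31 30
f 30 31 32
f 30 32 22
f 31 19 33
f 31 33 32
f 32 33 34
f 32 34 22
f 33 19 35
f 33 35 34
f 34 35 36
f 34 36 22
f 35 19 37
f 35 37 36
f 36 37 38
f 36 38 22
f 37 19 39
f 37 39 38
f 38 39 40
f 38 40 22
f 39 19 41
f 39 41 40
f 40 41 42
f 40 42 22
f 41 19 20
f 41 20 42
f 42 20 21
f 42 21 22



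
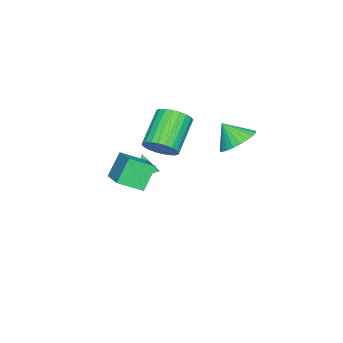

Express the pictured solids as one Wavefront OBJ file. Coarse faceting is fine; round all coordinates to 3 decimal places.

v -1.893 -2.093 -1.777
v -1.386 -2.612 -1.195
v -3.06 -2.685 0.199
v -3.567 -2.167 -0.383
v -1.305 -2.278 -1.08
v -2.979 -2.351 0.314
v -1.313 -1.915 -1.072
v -2.988 -1.988 0.322
v -1.41 -1.58 -1.17
v -3.085 -1.653 0.224
v -1.58 -1.322 -1.361
v -3.255 -1.395 0.033
v -1.798 -1.182 -1.616
v -3.473 -1.256 -0.222
v -2.03 -1.181 -1.895
v -3.705 -1.254 -0.501
v -2.242 -1.319 -2.155
v -3.916 -1.392 -0.762
v -2.4 -1.575 -2.359
v -4.074 -1.648 -0.965
v -2.481 -1.909 -2.474
v -4.155 -1.982 -1.08
v -2.472 -2.272 -2.482
v -4.147 -2.345 -1.088
v -2.375 -2.607 -2.384
v -4.05 -2.68 -0.99
v -2.205 -2.865 -2.193
v -3.88 -2.938 -0.799
v -1.987 -3.004 -1.938
v -3.662 -3.078 -0.544
v -1.755 -3.006 -1.659
v -3.43 -3.079 -0.265
v -1.544 -2.868 -1.398
v -3.218 -2.941 -0.005
v 1.184 -2.615 -0.554
v 2.775 -1.314 0.203
v 0.603 -1.581 -1.11
v 2.194 -0.28 -0.353
v 1.946 -2.84 -1.767
v 3.537 -1.539 -1.01
v 1.365 -1.806 -2.323
v 2.956 -0.505 -1.566
v -2.998 1.392 -0.965
v -2.174 1.901 -0.587
v -2.962 0.568 0.065
v -2.479 2.105 -0.413
v -2.863 2.2 -0.323
v -3.268 2.172 -0.331
v -3.632 2.025 -0.436
v -3.899 1.782 -0.621
v -4.029 1.48 -0.858
v -4.002 1.164 -1.112
v -3.823 0.883 -1.343
v -3.518 0.68 -1.517
v -3.134 0.585 -1.607
v -2.729 0.613 -1.599
v -2.365 0.76 -1.494
v -2.098 1.003 -1.309
v -1.968 1.305 -1.072
v -1.994 1.62 -0.818
v -1.752 -2.62 -3.547
v -1.331 -2.466 -3.283
v -2.148 -3.2 -2.573
v -1.513 -2.272 -3.242
v -1.76 -2.172 -3.283
v -2.004 -2.192 -3.394
v -2.181 -2.326 -3.546
v -2.243 -2.539 -3.698
v -2.173 -2.774 -3.81
v -1.99 -2.968 -3.851
v -1.744 -3.068 -3.81
v -1.5 -3.049 -3.699
v -1.323 -2.914 -3.547
v -1.261 -2.701 -3.395
f 2 1 5
f 2 5 3
f 3 5 6
f 3 6 4
f 5 1 7
f 5 7 6
f 6 7 8
f 6 8 4
f 7 1 9
f 7 9 8
f 8 9 10
f 8 10 4
f 9 1 11
f 9 11 10
f 10 11 12
f 10 12 4
f 11 1 13
f 11 13 12
f 12 13 14
f 12 14 4
f 13 1 15
f 13 15 14
f 14 15 16
f 14 16 4
f 15 1 17
f 15 17 16
f 16 17 18
f 16 18 4
f 17 1 19
f 17 19 18
f 18 19 20
f 18 20 4
f 19 1 21
f 19 21 20
f 20 21 22
f 20 22 4
f 21 1 23
f 21 23 22
f 22 23 24
f 22 24 4
f 23 1 25
f 23 25 24
f 24 25 26
f 24 26 4
f 25 1 27
f 25 27 26
f 26 27 28
f 26 28 4
f 27 1 29
f 27 29 28
f 28 29 30
f 28 30 4
f 29 1 31
f 29 31 30
f 30 31 32
f 30 32 4
f 31 1 33
f 31 33 32
f 32 33 34
f 32 34 4
f 33 1 2
f 33 2 34
f 34 2 3
f 34 3 4
f 36 38 35
f 39 36 35
f 35 38 37
f 37 39 35
f 36 42 38
f 40 36 39
f 40 42 36
f 38 42 37
f 41 39 37
f 37 42 41
f 41 40 39
f 42 40 41
f 44 43 46
f 44 46 45
f 46 43 47
f 46 47 45
f 47 43 48
f 47 48 45
f 48 43 49
f 48 49 45
f 49 43 50
f 49 50 45
f 50 43 51
f 50 51 45
f 51 43 52
f 51 52 45
f 52 43 53
f 52 53 45
f 53 43 54
f 53 54 45
f 54 43 55
f 54 55 45
f 55 43 56
f 55 56 45
f 56 43 57
f 56 57 45
f 57 43 58
f 57 58 45
f 58 43 59
f 58 59 45
f 59 43 60
f 59 60 45
f 60 43 44
f 60 44 45
f 62 61 64
f 62 64 63
f 64 61 65
f 64 65 63
f 65 61 66
f 65 66 63
f 66 61 67
f 66 67 63
f 67 61 68
f 67 68 63
f 68 61 69
f 68 69 63
f 69 61 70
f 69 70 63
f 70 61 71
f 70 71 63
f 71 61 72
f 71 72 63
f 72 61 73
f 72 73 63
f 73 61 74
f 73 74 63
f 74 61 62
f 74 62 63



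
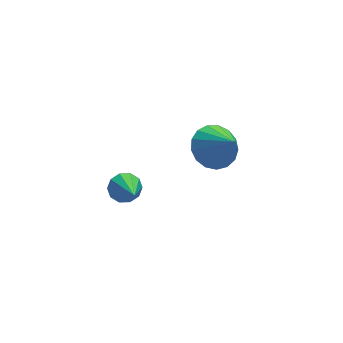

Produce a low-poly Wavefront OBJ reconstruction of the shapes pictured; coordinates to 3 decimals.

v -1.701 2.314 -1.177
v -1.389 2.552 -0.764
v -1.939 1.046 -0.263
v -1.724 2.649 -0.717
v -2.051 2.618 -0.845
v -2.244 2.471 -1.1
v -2.23 2.263 -1.384
v -2.014 2.075 -1.589
v -1.679 1.978 -1.637
v -1.352 2.009 -1.509
v -1.159 2.156 -1.254
v -1.173 2.364 -0.969
v 0.137 -0.271 2.537
v 0.629 -0.683 2.059
v 0.343 -1.169 3.523
v 0.86 -0.435 2.236
v 0.925 -0.149 2.482
v 0.81 0.109 2.741
v 0.541 0.28 2.953
v 0.179 0.324 3.069
v -0.193 0.232 3.064
v -0.489 0.025 2.937
v -0.642 -0.25 2.719
v -0.616 -0.53 2.459
v -0.418 -0.751 2.217
v -0.093 -0.861 2.048
v 0.285 -0.837 1.991
f 2 1 4
f 2 4 3
f 4 1 5
f 4 5 3
f 5 1 6
f 5 6 3
f 6 1 7
f 6 7 3
f 7 1 8
f 7 8 3
f 8 1 9
f 8 9 3
f 9 1 10
f 9 10 3
f 10 1 11
f 10 11 3
f 11 1 12
f 11 12 3
f 12 1 2
f 12 2 3
f 14 13 16
f 14 16 15
f 16 13 17
f 16 17 15
f 17 13 18
f 17 18 15
f 18 13 19
f 18 19 15
f 19 13 20
f 19 20 15
f 20 13 21
f 20 21 15
f 21 13 22
f 21 22 15
f 22 13 23
f 22 23 15
f 23 13 24
f 23 24 15
f 24 13 25
f 24 25 15
f 25 13 26
f 25 26 15
f 26 13 27
f 26 27 15
f 27 13 14
f 27 14 15



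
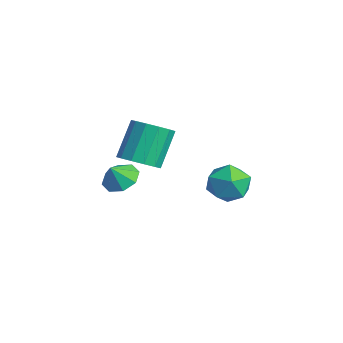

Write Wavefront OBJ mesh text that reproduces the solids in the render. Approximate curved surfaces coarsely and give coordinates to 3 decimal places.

v 2.143 4.811 -0.732
v 2.642 4.183 -1.637
v 0.538 3.697 -0.843
v 1.037 3.069 -1.748
v 1.482 2.972 -0.628
v 2.474 3.66 -0.559
v 0.706 4.22 -1.921
v 1.698 4.908 -1.852
v 1.754 3.817 -2.372
v 2.233 3.046 -1.573
v 0.947 4.834 -0.907
v 1.426 4.063 -0.108
v 2.716 -1.852 1.251
v 3.553 -1.479 1.338
v 2.864 -2.388 2.129
v 3.054 -1.097 1.655
v 2.357 -1.157 1.735
v 1.87 -1.624 1.531
v 1.88 -2.224 1.163
v 2.379 -2.606 0.847
v 3.076 -2.546 0.766
v 3.562 -2.08 0.97
v 2 -0.694 1.547
v 2.926 -0.821 2.003
v 2.206 0.208 3.749
v 1.28 0.334 3.293
v 2.952 -0.312 1.714
v 2.233 0.717 3.46
v 2.676 0.076 1.372
v 1.957 1.104 3.118
v 2.186 0.219 1.086
v 1.467 1.248 2.831
v 1.636 0.072 0.946
v 0.917 1.101 2.691
v 1.201 -0.318 0.997
v 0.482 0.711 2.742
v 1.021 -0.828 1.222
v 0.301 0.201 2.968
v 1.15 -1.295 1.551
v 0.431 -0.266 3.297
v 1.55 -1.571 1.879
v 0.831 -0.543 3.624
v 2.092 -1.57 2.101
v 1.373 -0.541 3.847
v 2.605 -1.29 2.147
v 1.886 -0.261 3.893
f 1 12 6
f 1 6 2
f 1 2 8
f 1 8 11
f 1 11 12
f 2 6 10
f 6 12 5
f 12 11 3
f 11 8 7
f 8 2 9
f 4 10 5
f 4 5 3
f 4 3 7
f 4 7 9
f 4 9 10
f 5 10 6
f 3 5 12
f 7 3 11
f 9 7 8
f 10 9 2
f 14 13 16
f 14 16 15
f 16 13 17
f 16 17 15
f 17 13 18
f 17 18 15
f 18 13 19
f 18 19 15
f 19 13 20
f 19 20 15
f 20 13 21
f 20 21 15
f 21 13 22
f 21 22 15
f 22 13 14
f 22 14 15
f 24 23 27
f 24 27 25
f 25 27 28
f 25 28 26
f 27 23 29
f 27 29 28
f 28 29 30
f 28 30 26
f 29 23 31
f 29 31 30
f 30 31 32
f 30 32 26
f 31 23 33
f 31 33 32
f 32 33 34
f 32 34 26
f 33 23 35
f 33 35 34
f 34 35 36
f 34 36 26
f 35 23 37
f 35 37 36
f 36 37 38
f 36 38 26
f 37 23 39
f 37 39 38
f 38 39 40
f 38 40 26
f 39 23 41
f 39 41 40
f 40 41 42
f 40 42 26
f 41 23 43
f 41 43 42
f 42 43 44
f 42 44 26
f 43 23 45
f 43 45 44
f 44 45 46
f 44 46 26
f 45 23 24
f 45 24 46
f 46 24 25
f 46 25 26



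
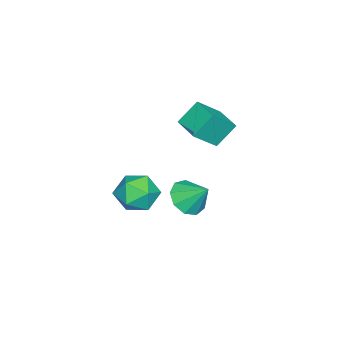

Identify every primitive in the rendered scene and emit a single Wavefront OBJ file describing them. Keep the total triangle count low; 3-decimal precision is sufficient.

v -4.177 -0.146 2.653
v -4.857 0.508 3.7
v -3.255 0.931 2.578
v -3.936 1.586 3.625
v -3.224 -0.886 3.735
v -3.905 -0.231 4.782
v -2.303 0.192 3.66
v -2.983 0.846 4.707
v -1 -1.415 -0.762
v -0.432 -2.218 -0.196
v -2.588 -2.102 -0.144
v -2.02 -2.905 0.422
v -1.953 -1.822 0.755
v -0.972 -1.397 0.373
v -2.048 -2.923 -0.713
v -1.067 -2.498 -1.095
v -1.079 -3.15 -0.165
v -1.021 -2.47 0.742
v -1.999 -1.85 -1.082
v -1.941 -1.17 -0.175
v -4.053 -0.701 -1.927
v -3.503 -1.366 -1.365
v -3.827 0.361 -0.893
v -3.081 -1.021 -1.811
v -3.113 -0.527 -2.311
v -3.585 -0.114 -2.632
v -4.276 0.024 -2.624
v -4.862 -0.177 -2.289
v -5.07 -0.624 -1.785
v -4.802 -1.107 -1.348
v -4.183 -1.4 -1.182
f 2 4 1
f 5 2 1
f 1 4 3
f 3 5 1
f 2 8 4
f 6 2 5
f 6 8 2
f 4 8 3
f 7 5 3
f 3 8 7
f 7 6 5
f 8 6 7
f 9 20 14
f 9 14 10
f 9 10 16
f 9 16 19
f 9 19 20
f 10 14 18
f 14 20 13
f 20 19 11
f 19 16 15
f 16 10 17
f 12 18 13
f 12 13 11
f 12 11 15
f 12 15 17
f 12 17 18
f 13 18 14
f 11 13 20
f 15 11 19
f 17 15 16
f 18 17 10
f 22 21 24
f 22 24 23
f 24 21 25
f 24 25 23
f 25 21 26
f 25 26 23
f 26 21 27
f 26 27 23
f 27 21 28
f 27 28 23
f 28 21 29
f 28 29 23
f 29 21 30
f 29 30 23
f 30 21 31
f 30 31 23
f 31 21 22
f 31 22 23



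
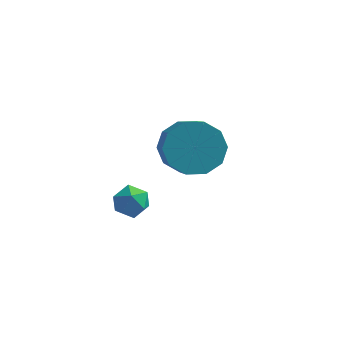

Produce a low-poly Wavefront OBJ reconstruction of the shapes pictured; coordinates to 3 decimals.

v -0.448 3.523 0.086
v 0.477 3.408 -0.439
v 0.993 1.943 0.789
v 0.068 2.057 1.314
v 0.571 3.848 0.046
v 1.086 2.382 1.274
v 0.275 4.163 0.547
v 0.791 2.698 1.774
v -0.297 4.234 0.871
v 0.219 2.768 2.099
v -0.926 4.033 0.896
v -0.411 2.567 2.124
v -1.373 3.637 0.611
v -0.857 2.172 1.839
v -1.466 3.198 0.126
v -0.951 1.732 1.354
v -1.171 2.882 -0.374
v -0.655 1.417 0.853
v -0.599 2.812 -0.699
v -0.083 1.346 0.529
v 0.031 3.013 -0.724
v 0.546 1.547 0.504
v -1.981 -0.752 0.861
v -1.614 -0.235 1.086
v -1.286 -0.885 0.034
v -0.919 -0.368 0.259
v -0.939 -0.943 0.608
v -1.369 -0.861 1.119
v -1.531 -0.259 0.001
v -1.961 -0.177 0.512
v -1.336 0.07 0.555
v -0.971 -0.353 0.93
v -1.929 -0.767 0.19
v -1.564 -1.19 0.565
f 2 1 5
f 2 5 3
f 3 5 6
f 3 6 4
f 5 1 7
f 5 7 6
f 6 7 8
f 6 8 4
f 7 1 9
f 7 9 8
f 8 9 10
f 8 10 4
f 9 1 11
f 9 11 10
f 10 11 12
f 10 12 4
f 11 1 13
f 11 13 12
f 12 13 14
f 12 14 4
f 13 1 15
f 13 15 14
f 14 15 16
f 14 16 4
f 15 1 17
f 15 17 16
f 16 17 18
f 16 18 4
f 17 1 19
f 17 19 18
f 18 19 20
f 18 20 4
f 19 1 21
f 19 21 20
f 20 21 22
f 20 22 4
f 21 1 2
f 21 2 22
f 22 2 3
f 22 3 4
f 23 34 28
f 23 28 24
f 23 24 30
f 23 30 33
f 23 33 34
f 24 28 32
f 28 34 27
f 34 33 25
f 33 30 29
f 30 24 31
f 26 32 27
f 26 27 25
f 26 25 29
f 26 29 31
f 26 31 32
f 27 32 28
f 25 27 34
f 29 25 33
f 31 29 30
f 32 31 24



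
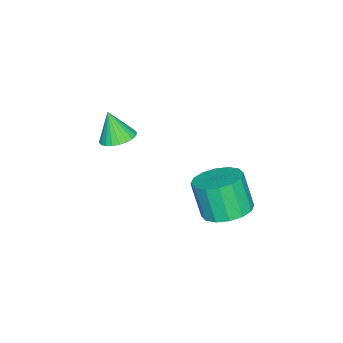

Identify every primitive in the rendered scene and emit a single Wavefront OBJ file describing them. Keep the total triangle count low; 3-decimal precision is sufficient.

v -0.116 -1.264 -0.292
v 0.471 -0.893 -0.104
v -0.224 -1.716 0.932
v 0.269 -0.705 -0.052
v 0.008 -0.602 -0.037
v -0.272 -0.6 -0.061
v -0.528 -0.699 -0.12
v -0.722 -0.884 -0.205
v -0.823 -1.127 -0.304
v -0.817 -1.39 -0.401
v -0.704 -1.635 -0.481
v -0.502 -1.823 -0.533
v -0.241 -1.925 -0.548
v 0.039 -1.927 -0.524
v 0.296 -1.829 -0.465
v 0.489 -1.644 -0.38
v 0.59 -1.401 -0.281
v 0.584 -1.137 -0.184
v 0.066 3.21 -2.704
v 0.539 3.991 -2.347
v 0.306 3.451 -0.859
v -0.166 2.67 -1.216
v 0.052 4.132 -2.372
v -0.181 3.592 -0.884
v -0.431 4.026 -2.486
v -0.664 3.486 -0.998
v -0.78 3.701 -2.658
v -1.013 3.161 -1.17
v -0.903 3.245 -2.843
v -1.136 2.705 -1.355
v -0.766 2.779 -2.991
v -0.999 2.239 -1.502
v -0.406 2.429 -3.061
v -0.639 1.889 -1.573
v 0.081 2.288 -3.036
v -0.152 1.748 -1.548
v 0.564 2.394 -2.922
v 0.331 1.854 -1.434
v 0.913 2.719 -2.75
v 0.68 2.179 -1.262
v 1.036 3.175 -2.565
v 0.803 2.635 -1.077
v 0.899 3.641 -2.418
v 0.666 3.101 -0.929
f 2 1 4
f 2 4 3
f 4 1 5
f 4 5 3
f 5 1 6
f 5 6 3
f 6 1 7
f 6 7 3
f 7 1 8
f 7 8 3
f 8 1 9
f 8 9 3
f 9 1 10
f 9 10 3
f 10 1 11
f 10 11 3
f 11 1 12
f 11 12 3
f 12 1 13
f 12 13 3
f 13 1 14
f 13 14 3
f 14 1 15
f 14 15 3
f 15 1 16
f 15 16 3
f 16 1 17
f 16 17 3
f 17 1 18
f 17 18 3
f 18 1 2
f 18 2 3
f 20 19 23
f 20 23 21
f 21 23 24
f 21 24 22
f 23 19 25
f 23 25 24
f 24 25 26
f 24 26 22
f 25 19 27
f 25 27 26
f 26 27 28
f 26 28 22
f 27 19 29
f 27 29 28
f 28 29 30
f 28 30 22
f 29 19 31
f 29 31 30
f 30 31 32
f 30 32 22
f 31 19 33
f 31 33 32
f 32 33 34
f 32 34 22
f 33 19 35
f 33 35 34
f 34 35 36
f 34 36 22
f 35 19 37
f 35 37 36
f 36 37 38
f 36 38 22
f 37 19 39
f 37 39 38
f 38 39 40
f 38 40 22
f 39 19 41
f 39 41 40
f 40 41 42
f 40 42 22
f 41 19 43
f 41 43 42
f 42 43 44
f 42 44 22
f 43 19 20
f 43 20 44
f 44 20 21
f 44 21 22



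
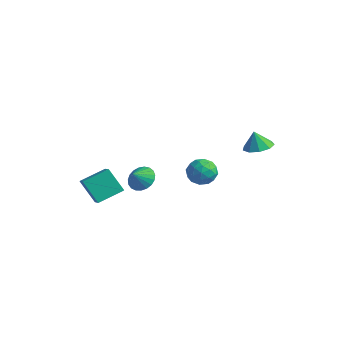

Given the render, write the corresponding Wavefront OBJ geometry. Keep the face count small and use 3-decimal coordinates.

v -2.214 -1.256 -3.27
v -1.399 -1.54 -3.642
v -2.146 -2.004 -2.55
v -1.28 -1.276 -3.379
v -1.324 -1.009 -3.097
v -1.521 -0.784 -2.845
v -1.838 -0.641 -2.666
v -2.22 -0.605 -2.592
v -2.601 -0.681 -2.635
v -2.915 -0.856 -2.788
v -3.108 -1.101 -3.024
v -3.146 -1.372 -3.302
v -3.023 -1.623 -3.575
v -2.761 -1.811 -3.796
v -2.403 -1.903 -3.925
v -2.013 -1.883 -3.941
v -1.658 -1.754 -3.841
v -3.183 -4.047 -4.597
v -4.263 -4.299 -3.18
v -2.687 -2.49 -3.943
v -3.768 -2.742 -2.525
v -2.052 -4.718 -3.855
v -3.133 -4.97 -2.437
v -1.557 -3.161 -3.2
v -2.637 -3.413 -1.783
v -0.632 2.278 -2.707
v 0.214 2.222 -2.141
v -0.194 0.898 -3.499
v 0.652 0.842 -2.933
v -0.259 0.683 -2.504
v -0.53 1.536 -2.014
v 0.55 1.584 -3.626
v 0.279 2.437 -3.136
v 0.945 1.793 -2.709
v 0.445 1.236 -2.016
v -0.425 1.884 -3.624
v -0.925 1.327 -2.931
v -0.248 2.371 -2.354
v 0.268 0.749 -3.286
v -0.268 0.656 -3.033
v 0.229 0.623 -2.701
v -0.685 1.968 -2.28
v -0.187 1.935 -1.947
v -0.465 1.031 -2.161
v 0.207 1.185 -3.693
v 0.705 1.152 -3.36
v -0.209 2.497 -2.939
v 0.288 2.464 -2.607
v 0.485 2.089 -3.479
v 0.68 2.086 -2.356
v 0.937 1.275 -2.821
v 0.877 1.711 -3.228
v 0.718 2.212 -2.94
v 0.386 1.759 -1.948
v 0.643 0.948 -2.414
v 0.108 0.854 -2.162
v -0.052 1.356 -1.874
v 0.815 1.507 -2.282
v -0.623 2.172 -3.226
v -0.366 1.361 -3.692
v 0.072 1.764 -3.766
v -0.088 2.266 -3.478
v -0.917 1.845 -2.819
v -0.66 1.034 -3.284
v -0.698 0.908 -2.7
v -0.857 1.409 -2.412
v -0.795 1.613 -3.358
v 2.32 3.935 -0.565
v 3.026 4.557 -0.331
v 2.04 3.805 0.625
v 2.458 4.886 -0.429
v 1.825 4.769 -0.59
v 1.424 4.263 -0.74
v 1.442 3.603 -0.808
v 1.871 3.099 -0.763
v 2.51 2.986 -0.625
v 3.06 3.317 -0.459
v 3.264 3.938 -0.343
f 2 1 4
f 2 4 3
f 4 1 5
f 4 5 3
f 5 1 6
f 5 6 3
f 6 1 7
f 6 7 3
f 7 1 8
f 7 8 3
f 8 1 9
f 8 9 3
f 9 1 10
f 9 10 3
f 10 1 11
f 10 11 3
f 11 1 12
f 11 12 3
f 12 1 13
f 12 13 3
f 13 1 14
f 13 14 3
f 14 1 15
f 14 15 3
f 15 1 16
f 15 16 3
f 16 1 17
f 16 17 3
f 17 1 2
f 17 2 3
f 19 21 18
f 22 19 18
f 18 21 20
f 20 22 18
f 19 25 21
f 23 19 22
f 23 25 19
f 21 25 20
f 24 22 20
f 20 25 24
f 24 23 22
f 25 23 24
f 26 63 42
f 63 37 66
f 42 66 31
f 63 66 42
f 26 42 38
f 42 31 43
f 38 43 27
f 42 43 38
f 26 38 47
f 38 27 48
f 47 48 33
f 38 48 47
f 26 47 59
f 47 33 62
f 59 62 36
f 47 62 59
f 26 59 63
f 59 36 67
f 63 67 37
f 59 67 63
f 27 43 54
f 43 31 57
f 54 57 35
f 43 57 54
f 31 66 44
f 66 37 65
f 44 65 30
f 66 65 44
f 37 67 64
f 67 36 60
f 64 60 28
f 67 60 64
f 36 62 61
f 62 33 49
f 61 49 32
f 62 49 61
f 33 48 53
f 48 27 50
f 53 50 34
f 48 50 53
f 29 55 41
f 55 35 56
f 41 56 30
f 55 56 41
f 29 41 39
f 41 30 40
f 39 40 28
f 41 40 39
f 29 39 46
f 39 28 45
f 46 45 32
f 39 45 46
f 29 46 51
f 46 32 52
f 51 52 34
f 46 52 51
f 29 51 55
f 51 34 58
f 55 58 35
f 51 58 55
f 30 56 44
f 56 35 57
f 44 57 31
f 56 57 44
f 28 40 64
f 40 30 65
f 64 65 37
f 40 65 64
f 32 45 61
f 45 28 60
f 61 60 36
f 45 60 61
f 34 52 53
f 52 32 49
f 53 49 33
f 52 49 53
f 35 58 54
f 58 34 50
f 54 50 27
f 58 50 54
f 69 68 71
f 69 71 70
f 71 68 72
f 71 72 70
f 72 68 73
f 72 73 70
f 73 68 74
f 73 74 70
f 74 68 75
f 74 75 70
f 75 68 76
f 75 76 70
f 76 68 77
f 76 77 70
f 77 68 78
f 77 78 70
f 78 68 69
f 78 69 70



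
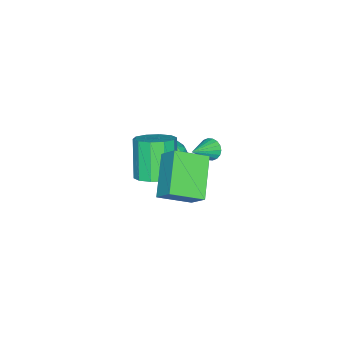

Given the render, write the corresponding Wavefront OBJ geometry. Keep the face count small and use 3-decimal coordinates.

v 1.361 0.878 -0.994
v -0.086 0.222 0.136
v 1.639 1.614 -0.211
v 0.192 0.958 0.919
v 2.268 -0.098 -0.399
v 0.821 -0.754 0.731
v 2.546 0.638 0.384
v 1.099 -0.018 1.514
v -3.402 -2.147 -3.827
v -2.554 -2.287 -3.672
v -3.706 -3.433 -3.328
v -2.858 -3.573 -3.173
v -3.298 -2.988 -2.697
v -3.11 -2.194 -3.006
v -3.15 -3.526 -3.994
v -2.962 -2.732 -4.303
v -2.399 -3.14 -3.775
v -2.491 -2.807 -2.974
v -3.769 -2.913 -4.026
v -3.861 -2.58 -3.225
v -2.951 -2.104 -3.793
v -3.309 -3.616 -3.207
v -3.567 -3.272 -2.927
v -3.069 -3.354 -2.836
v -3.278 -2.049 -3.402
v -2.78 -2.132 -3.31
v -3.217 -2.544 -2.738
v -3.48 -3.588 -3.69
v -2.982 -3.671 -3.598
v -3.191 -2.366 -4.164
v -2.693 -2.448 -4.073
v -3.043 -3.176 -4.262
v -2.362 -2.688 -3.763
v -2.54 -3.443 -3.469
v -2.712 -3.416 -3.952
v -2.601 -2.949 -4.133
v -2.416 -2.492 -3.291
v -2.595 -3.248 -2.998
v -2.853 -2.904 -2.719
v -2.743 -2.437 -2.9
v -2.324 -2.993 -3.352
v -3.665 -2.472 -4.002
v -3.844 -3.228 -3.709
v -3.517 -3.283 -4.1
v -3.407 -2.816 -4.281
v -3.72 -2.277 -3.531
v -3.898 -3.032 -3.237
v -3.659 -2.771 -2.867
v -3.548 -2.304 -3.048
v -3.936 -2.727 -3.648
v -1.015 0.297 0.076
v -0.769 0.545 -0.295
v 0.035 0.103 0.644
v -0.818 0.711 -0.147
v -0.907 0.794 0.044
v -1.016 0.779 0.243
v -1.126 0.668 0.408
v -1.214 0.484 0.507
v -1.262 0.263 0.521
v -1.262 0.048 0.447
v -1.213 -0.117 0.3
v -1.124 -0.2 0.108
v -1.015 -0.185 -0.09
v -0.905 -0.075 -0.255
v -0.817 0.11 -0.355
v -0.769 0.331 -0.369
v 0.307 -1.332 -1.386
v 0.82 -2.009 -1.354
v 0.066 -2.505 0.238
v -0.447 -1.828 0.206
v 1.063 -1.61 -1.115
v 0.309 -2.105 0.478
v 1.017 -1.104 -0.979
v 0.264 -1.599 0.613
v 0.7 -0.686 -0.999
v -0.054 -1.181 0.593
v 0.233 -0.514 -1.167
v -0.521 -1.01 0.426
v -0.206 -0.655 -1.418
v -0.96 -1.151 0.174
v -0.449 -1.055 -1.658
v -1.203 -1.55 -0.065
v -0.404 -1.561 -1.793
v -1.157 -2.056 -0.201
v -0.086 -1.979 -1.773
v -0.84 -2.474 -0.181
v 0.381 -2.15 -1.606
v -0.373 -2.646 -0.013
f 2 4 1
f 5 2 1
f 1 4 3
f 3 5 1
f 2 8 4
f 6 2 5
f 6 8 2
f 4 8 3
f 7 5 3
f 3 8 7
f 7 6 5
f 8 6 7
f 9 46 25
f 46 20 49
f 25 49 14
f 46 49 25
f 9 25 21
f 25 14 26
f 21 26 10
f 25 26 21
f 9 21 30
f 21 10 31
f 30 31 16
f 21 31 30
f 9 30 42
f 30 16 45
f 42 45 19
f 30 45 42
f 9 42 46
f 42 19 50
f 46 50 20
f 42 50 46
f 10 26 37
f 26 14 40
f 37 40 18
f 26 40 37
f 14 49 27
f 49 20 48
f 27 48 13
f 49 48 27
f 20 50 47
f 50 19 43
f 47 43 11
f 50 43 47
f 19 45 44
f 45 16 32
f 44 32 15
f 45 32 44
f 16 31 36
f 31 10 33
f 36 33 17
f 31 33 36
f 12 38 24
f 38 18 39
f 24 39 13
f 38 39 24
f 12 24 22
f 24 13 23
f 22 23 11
f 24 23 22
f 12 22 29
f 22 11 28
f 29 28 15
f 22 28 29
f 12 29 34
f 29 15 35
f 34 35 17
f 29 35 34
f 12 34 38
f 34 17 41
f 38 41 18
f 34 41 38
f 13 39 27
f 39 18 40
f 27 40 14
f 39 40 27
f 11 23 47
f 23 13 48
f 47 48 20
f 23 48 47
f 15 28 44
f 28 11 43
f 44 43 19
f 28 43 44
f 17 35 36
f 35 15 32
f 36 32 16
f 35 32 36
f 18 41 37
f 41 17 33
f 37 33 10
f 41 33 37
f 52 51 54
f 52 54 53
f 54 51 55
f 54 55 53
f 55 51 56
f 55 56 53
f 56 51 57
f 56 57 53
f 57 51 58
f 57 58 53
f 58 51 59
f 58 59 53
f 59 51 60
f 59 60 53
f 60 51 61
f 60 61 53
f 61 51 62
f 61 62 53
f 62 51 63
f 62 63 53
f 63 51 64
f 63 64 53
f 64 51 65
f 64 65 53
f 65 51 66
f 65 66 53
f 66 51 52
f 66 52 53
f 68 67 71
f 68 71 69
f 69 71 72
f 69 72 70
f 71 67 73
f 71 73 72
f 72 73 74
f 72 74 70
f 73 67 75
f 73 75 74
f 74 75 76
f 74 76 70
f 75 67 77
f 75 77 76
f 76 77 78
f 76 78 70
f 77 67 79
f 77 79 78
f 78 79 80
f 78 80 70
f 79 67 81
f 79 81 80
f 80 81 82
f 80 82 70
f 81 67 83
f 81 83 82
f 82 83 84
f 82 84 70
f 83 67 85
f 83 85 84
f 84 85 86
f 84 86 70
f 85 67 87
f 85 87 86
f 86 87 88
f 86 88 70
f 87 67 68
f 87 68 88
f 88 68 69
f 88 69 70



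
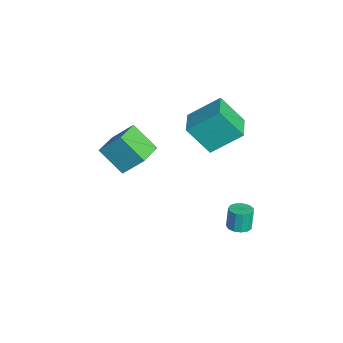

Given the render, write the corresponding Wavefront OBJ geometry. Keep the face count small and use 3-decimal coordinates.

v -4.039 2.234 1.62
v -4.501 1.101 3.139
v -3.876 3.864 2.887
v -4.338 2.73 4.405
v -2.422 1.89 1.855
v -2.884 0.756 3.373
v -2.259 3.519 3.121
v -2.721 2.386 4.64
v -4.05 -1.604 0.295
v -4.931 -2.654 1.491
v -3.633 -0.561 1.517
v -4.514 -1.612 2.714
v -2.726 -2.428 0.546
v -3.607 -3.479 1.743
v -2.309 -1.386 1.769
v -3.19 -2.436 2.965
v -1.62 3.265 -3.546
v -1.065 3.598 -3.48
v -1.285 3.727 -2.287
v -1.84 3.395 -2.354
v -1.325 3.844 -3.555
v -1.545 3.974 -2.362
v -1.679 3.907 -3.627
v -1.899 4.037 -2.434
v -2.014 3.766 -3.674
v -2.234 3.896 -2.481
v -2.224 3.466 -3.68
v -2.444 3.596 -2.487
v -2.242 3.102 -3.643
v -2.462 3.232 -2.451
v -2.062 2.79 -3.576
v -2.283 2.92 -2.384
v -1.743 2.629 -3.5
v -1.963 2.758 -2.307
v -1.384 2.669 -3.438
v -1.604 2.799 -2.245
v -1.1 2.899 -3.411
v -1.32 3.029 -2.218
v -0.981 3.245 -3.426
v -1.202 3.375 -2.234
f 2 4 1
f 5 2 1
f 1 4 3
f 3 5 1
f 2 8 4
f 6 2 5
f 6 8 2
f 4 8 3
f 7 5 3
f 3 8 7
f 7 6 5
f 8 6 7
f 10 12 9
f 13 10 9
f 9 12 11
f 11 13 9
f 10 16 12
f 14 10 13
f 14 16 10
f 12 16 11
f 15 13 11
f 11 16 15
f 15 14 13
f 16 14 15
f 18 17 21
f 18 21 19
f 19 21 22
f 19 22 20
f 21 17 23
f 21 23 22
f 22 23 24
f 22 24 20
f 23 17 25
f 23 25 24
f 24 25 26
f 24 26 20
f 25 17 27
f 25 27 26
f 26 27 28
f 26 28 20
f 27 17 29
f 27 29 28
f 28 29 30
f 28 30 20
f 29 17 31
f 29 31 30
f 30 31 32
f 30 32 20
f 31 17 33
f 31 33 32
f 32 33 34
f 32 34 20
f 33 17 35
f 33 35 34
f 34 35 36
f 34 36 20
f 35 17 37
f 35 37 36
f 36 37 38
f 36 38 20
f 37 17 39
f 37 39 38
f 38 39 40
f 38 40 20
f 39 17 18
f 39 18 40
f 40 18 19
f 40 19 20



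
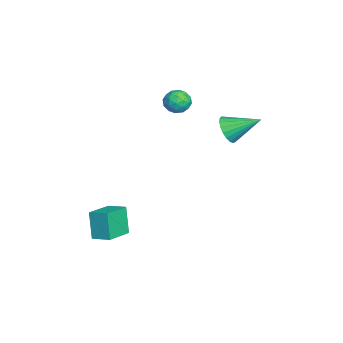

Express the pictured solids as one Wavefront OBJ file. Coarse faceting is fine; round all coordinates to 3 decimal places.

v -1.425 0.553 3.888
v -0.86 0.087 4.419
v -2.12 -0.687 3.541
v -1.555 -1.153 4.072
v -2.158 -0.587 4.439
v -1.728 0.179 4.654
v -1.252 -0.779 3.306
v -0.822 -0.013 3.521
v -0.753 -0.736 4.059
v -1.313 -0.618 4.759
v -1.667 0.018 3.201
v -2.227 0.136 3.901
v -1.081 0.429 4.184
v -1.899 -1.029 3.776
v -2.253 -0.696 3.992
v -1.921 -0.97 4.304
v -1.592 0.483 4.322
v -1.259 0.209 4.634
v -2.022 -0.188 4.646
v -1.721 -0.809 3.326
v -1.388 -1.083 3.638
v -1.059 0.37 3.656
v -0.727 0.096 3.968
v -0.958 -0.412 3.314
v -0.686 -0.329 4.284
v -1.095 -1.057 4.081
v -0.917 -0.838 3.631
v -0.664 -0.387 3.757
v -1.015 -0.259 4.696
v -1.424 -0.988 4.492
v -1.778 -0.656 4.708
v -1.526 -0.205 4.834
v -0.952 -0.743 4.485
v -1.556 0.388 3.468
v -1.965 -0.341 3.264
v -1.454 -0.395 3.126
v -1.202 0.056 3.252
v -1.885 0.457 3.879
v -2.294 -0.271 3.676
v -2.316 -0.213 4.203
v -2.063 0.238 4.329
v -2.028 0.143 3.475
v 1.159 2.718 3.302
v 1.851 2.319 3.904
v 1.361 4.602 4.318
v 2.083 2.464 3.59
v 2.154 2.652 3.226
v 2.054 2.852 2.876
v 1.799 3.029 2.599
v 1.434 3.152 2.443
v 1.021 3.2 2.436
v 0.632 3.165 2.579
v 0.334 3.052 2.847
v 0.179 2.882 3.193
v 0.193 2.683 3.558
v 0.375 2.491 3.879
v 0.692 2.337 4.1
v 1.09 2.25 4.183
v 1.5 2.244 4.113
v 2.862 -3.891 -4.496
v 2.198 -4.092 -2.738
v 3.41 -2.817 -4.167
v 2.746 -3.018 -2.409
v 4.434 -4.842 -4.011
v 3.77 -5.043 -2.253
v 4.982 -3.768 -3.682
v 4.318 -3.969 -1.924
f 1 38 17
f 38 12 41
f 17 41 6
f 38 41 17
f 1 17 13
f 17 6 18
f 13 18 2
f 17 18 13
f 1 13 22
f 13 2 23
f 22 23 8
f 13 23 22
f 1 22 34
f 22 8 37
f 34 37 11
f 22 37 34
f 1 34 38
f 34 11 42
f 38 42 12
f 34 42 38
f 2 18 29
f 18 6 32
f 29 32 10
f 18 32 29
f 6 41 19
f 41 12 40
f 19 40 5
f 41 40 19
f 12 42 39
f 42 11 35
f 39 35 3
f 42 35 39
f 11 37 36
f 37 8 24
f 36 24 7
f 37 24 36
f 8 23 28
f 23 2 25
f 28 25 9
f 23 25 28
f 4 30 16
f 30 10 31
f 16 31 5
f 30 31 16
f 4 16 14
f 16 5 15
f 14 15 3
f 16 15 14
f 4 14 21
f 14 3 20
f 21 20 7
f 14 20 21
f 4 21 26
f 21 7 27
f 26 27 9
f 21 27 26
f 4 26 30
f 26 9 33
f 30 33 10
f 26 33 30
f 5 31 19
f 31 10 32
f 19 32 6
f 31 32 19
f 3 15 39
f 15 5 40
f 39 40 12
f 15 40 39
f 7 20 36
f 20 3 35
f 36 35 11
f 20 35 36
f 9 27 28
f 27 7 24
f 28 24 8
f 27 24 28
f 10 33 29
f 33 9 25
f 29 25 2
f 33 25 29
f 44 43 46
f 44 46 45
f 46 43 47
f 46 47 45
f 47 43 48
f 47 48 45
f 48 43 49
f 48 49 45
f 49 43 50
f 49 50 45
f 50 43 51
f 50 51 45
f 51 43 52
f 51 52 45
f 52 43 53
f 52 53 45
f 53 43 54
f 53 54 45
f 54 43 55
f 54 55 45
f 55 43 56
f 55 56 45
f 56 43 57
f 56 57 45
f 57 43 58
f 57 58 45
f 58 43 59
f 58 59 45
f 59 43 44
f 59 44 45
f 61 63 60
f 64 61 60
f 60 63 62
f 62 64 60
f 61 67 63
f 65 61 64
f 65 67 61
f 63 67 62
f 66 64 62
f 62 67 66
f 66 65 64
f 67 65 66



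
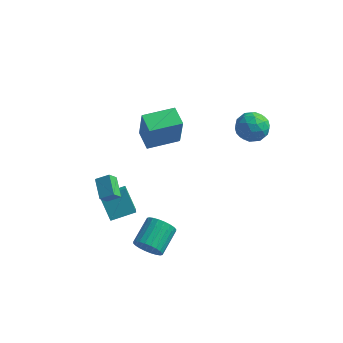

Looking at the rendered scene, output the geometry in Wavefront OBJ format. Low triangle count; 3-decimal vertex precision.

v 0.105 -3.967 -3.124
v 0.421 -4.335 -2.378
v 0.631 -2.762 -1.69
v 0.315 -2.393 -2.436
v 0.713 -4.293 -2.562
v 0.922 -2.72 -1.874
v 0.912 -4.202 -2.831
v 1.121 -2.629 -2.143
v 0.988 -4.075 -3.145
v 1.198 -2.502 -2.457
v 0.93 -3.931 -3.456
v 1.14 -2.358 -2.768
v 0.747 -3.793 -3.716
v 0.956 -2.22 -3.028
v 0.465 -3.681 -3.886
v 0.675 -2.108 -3.198
v 0.129 -3.613 -3.94
v 0.339 -2.039 -3.252
v -0.211 -3.598 -3.87
v -0.001 -2.025 -3.182
v -0.502 -3.64 -3.686
v -0.293 -2.067 -2.998
v -0.701 -3.731 -3.417
v -0.492 -2.158 -2.729
v -0.778 -3.858 -3.103
v -0.568 -2.285 -2.415
v -0.72 -4.002 -2.792
v -0.51 -2.429 -2.104
v -0.536 -4.14 -2.532
v -0.327 -2.567 -1.844
v -0.255 -4.252 -2.362
v -0.045 -2.679 -1.674
v 0.081 -4.321 -2.308
v 0.291 -2.747 -1.62
v 3.172 3.733 1.422
v 4.195 3.741 1.612
v 2.925 2.779 2.788
v 3.948 2.787 2.978
v 3.391 3.659 3.09
v 3.544 4.249 2.246
v 3.576 2.271 2.154
v 3.729 2.861 1.31
v 4.445 2.838 2.065
v 4.331 3.696 2.643
v 2.789 2.824 1.757
v 2.675 3.682 2.335
v 3.705 3.821 1.397
v 3.415 2.699 3.003
v 3.088 3.212 3.069
v 3.689 3.217 3.181
v 3.322 4.119 1.77
v 3.924 4.124 1.882
v 3.451 4.076 2.75
v 3.196 2.396 2.518
v 3.798 2.401 2.63
v 3.431 3.303 1.219
v 4.032 3.308 1.331
v 3.669 2.444 1.65
v 4.454 3.295 1.775
v 4.309 2.734 2.578
v 4.09 2.431 2.094
v 4.18 2.777 1.597
v 4.386 3.799 2.115
v 4.241 3.238 2.918
v 3.914 3.751 2.984
v 4.003 4.097 2.488
v 4.533 3.268 2.381
v 2.879 3.282 1.482
v 2.734 2.721 2.285
v 3.117 2.423 1.912
v 3.206 2.769 1.416
v 2.811 3.786 1.822
v 2.666 3.225 2.625
v 2.94 3.743 2.803
v 3.03 4.089 2.306
v 2.587 3.252 2.019
v -3.101 -1.44 -4.04
v -2.756 -2.223 -3.431
v -3.94 -0.831 -2.783
v -3.595 -1.614 -2.174
v -1.905 -0.606 -3.646
v -1.56 -1.389 -3.037
v -2.744 0.003 -2.389
v -2.399 -0.78 -1.78
v -0.978 -1.119 2.801
v -0.669 -1.49 4.824
v -1.764 -0.217 3.086
v -1.455 -0.588 5.109
v 0.455 0.128 2.811
v 0.764 -0.243 4.834
v -0.331 1.03 3.096
v -0.022 0.659 5.119
v -2.932 -2.759 0.697
v -3.147 -3.258 1.351
v -2.21 -2.518 1.119
v -2.426 -3.017 1.773
v -2.274 -3.763 0.147
v -2.49 -4.262 0.801
v -1.553 -3.522 0.569
v -1.768 -4.021 1.223
f 2 1 5
f 2 5 3
f 3 5 6
f 3 6 4
f 5 1 7
f 5 7 6
f 6 7 8
f 6 8 4
f 7 1 9
f 7 9 8
f 8 9 10
f 8 10 4
f 9 1 11
f 9 11 10
f 10 11 12
f 10 12 4
f 11 1 13
f 11 13 12
f 12 13 14
f 12 14 4
f 13 1 15
f 13 15 14
f 14 15 16
f 14 16 4
f 15 1 17
f 15 17 16
f 16 17 18
f 16 18 4
f 17 1 19
f 17 19 18
f 18 19 20
f 18 20 4
f 19 1 21
f 19 21 20
f 20 21 22
f 20 22 4
f 21 1 23
f 21 23 22
f 22 23 24
f 22 24 4
f 23 1 25
f 23 25 24
f 24 25 26
f 24 26 4
f 25 1 27
f 25 27 26
f 26 27 28
f 26 28 4
f 27 1 29
f 27 29 28
f 28 29 30
f 28 30 4
f 29 1 31
f 29 31 30
f 30 31 32
f 30 32 4
f 31 1 33
f 31 33 32
f 32 33 34
f 32 34 4
f 33 1 2
f 33 2 34
f 34 2 3
f 34 3 4
f 35 72 51
f 72 46 75
f 51 75 40
f 72 75 51
f 35 51 47
f 51 40 52
f 47 52 36
f 51 52 47
f 35 47 56
f 47 36 57
f 56 57 42
f 47 57 56
f 35 56 68
f 56 42 71
f 68 71 45
f 56 71 68
f 35 68 72
f 68 45 76
f 72 76 46
f 68 76 72
f 36 52 63
f 52 40 66
f 63 66 44
f 52 66 63
f 40 75 53
f 75 46 74
f 53 74 39
f 75 74 53
f 46 76 73
f 76 45 69
f 73 69 37
f 76 69 73
f 45 71 70
f 71 42 58
f 70 58 41
f 71 58 70
f 42 57 62
f 57 36 59
f 62 59 43
f 57 59 62
f 38 64 50
f 64 44 65
f 50 65 39
f 64 65 50
f 38 50 48
f 50 39 49
f 48 49 37
f 50 49 48
f 38 48 55
f 48 37 54
f 55 54 41
f 48 54 55
f 38 55 60
f 55 41 61
f 60 61 43
f 55 61 60
f 38 60 64
f 60 43 67
f 64 67 44
f 60 67 64
f 39 65 53
f 65 44 66
f 53 66 40
f 65 66 53
f 37 49 73
f 49 39 74
f 73 74 46
f 49 74 73
f 41 54 70
f 54 37 69
f 70 69 45
f 54 69 70
f 43 61 62
f 61 41 58
f 62 58 42
f 61 58 62
f 44 67 63
f 67 43 59
f 63 59 36
f 67 59 63
f 78 80 77
f 81 78 77
f 77 80 79
f 79 81 77
f 78 84 80
f 82 78 81
f 82 84 78
f 80 84 79
f 83 81 79
f 79 84 83
f 83 82 81
f 84 82 83
f 86 88 85
f 89 86 85
f 85 88 87
f 87 89 85
f 86 92 88
f 90 86 89
f 90 92 86
f 88 92 87
f 91 89 87
f 87 92 91
f 91 90 89
f 92 90 91
f 94 96 93
f 97 94 93
f 93 96 95
f 95 97 93
f 94 100 96
f 98 94 97
f 98 100 94
f 96 100 95
f 99 97 95
f 95 100 99
f 99 98 97
f 100 98 99

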